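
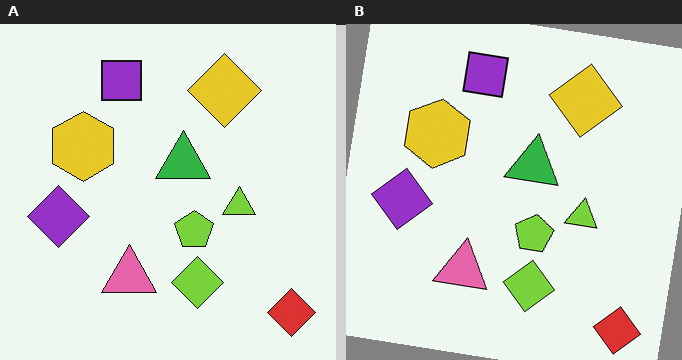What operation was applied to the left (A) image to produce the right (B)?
The right (B) image is the left (A) rotated clockwise by a few degrees.

Every shape is tilted by the same angle and the image corners show triangular fill wedges — a whole-image rotation by a non-right angle.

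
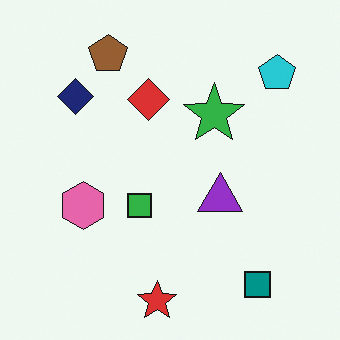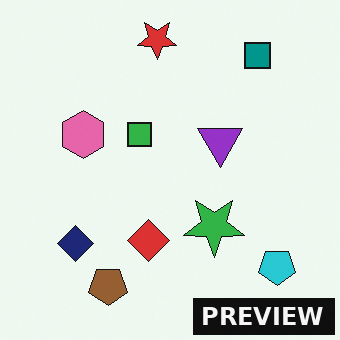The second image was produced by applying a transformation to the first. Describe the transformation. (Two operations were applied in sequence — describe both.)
It was flipped vertically (top ↔ bottom), then watermarked with the text "PREVIEW" in the lower-right corner.

The red star is in the bottom of the first image and the top of the second — shapes on opposite sides of the horizontal midline have swapped in a mirror flip. A dark label reading "PREVIEW" appears in the lower-right corner.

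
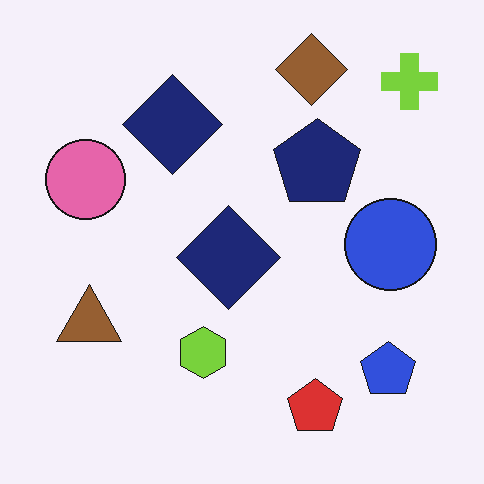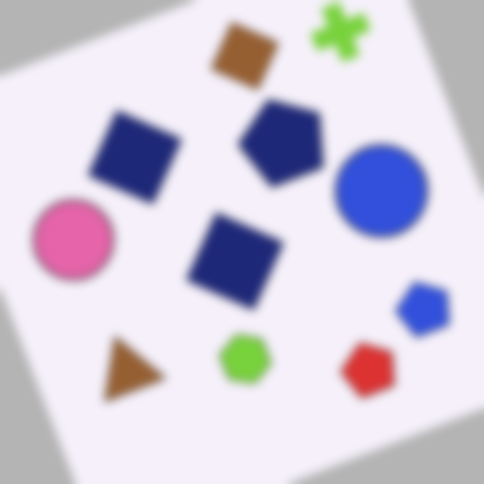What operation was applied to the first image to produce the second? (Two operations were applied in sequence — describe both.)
The transformation is: rotated counter-clockwise by a clearly visible amount, then noticeably gaussian-blurred.

Every shape is tilted by the same angle and the image corners show triangular fill wedges — a whole-image rotation by a non-right angle. Shape edges and outlines are uniformly softened across the whole image.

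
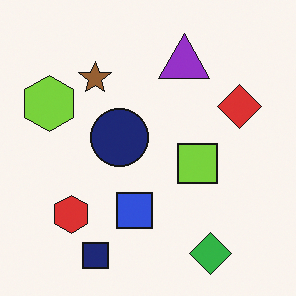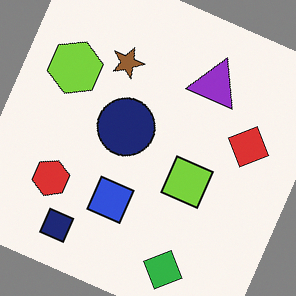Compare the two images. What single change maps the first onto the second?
The transformation is: rotated clockwise by a clearly visible amount.

Every shape is tilted by the same angle and the image corners show triangular fill wedges — a whole-image rotation by a non-right angle.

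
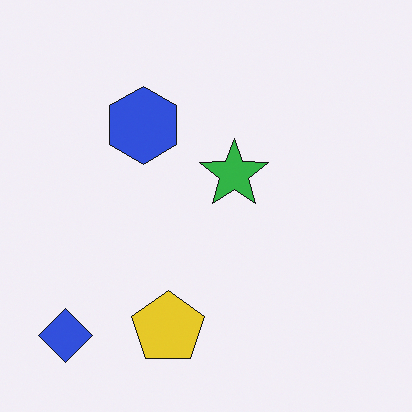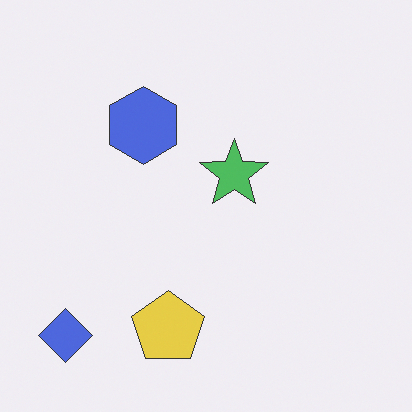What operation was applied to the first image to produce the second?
Given slightly reduced contrast.

Tones are pushed toward mid-grey across the whole image — a global contrast change.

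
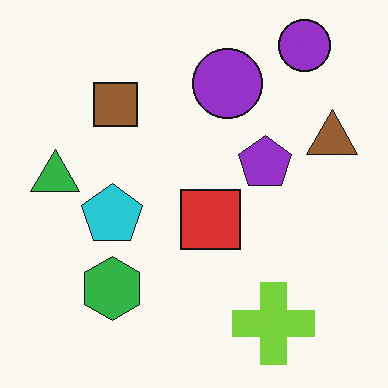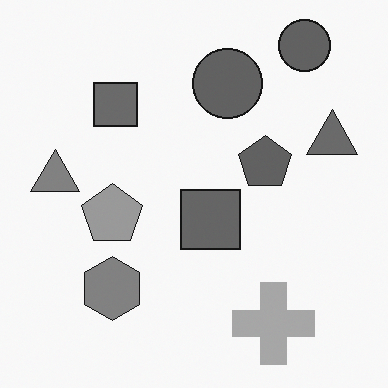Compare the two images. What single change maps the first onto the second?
This is the original image converted to grayscale.

All color is removed — every shape is now a shade of grey.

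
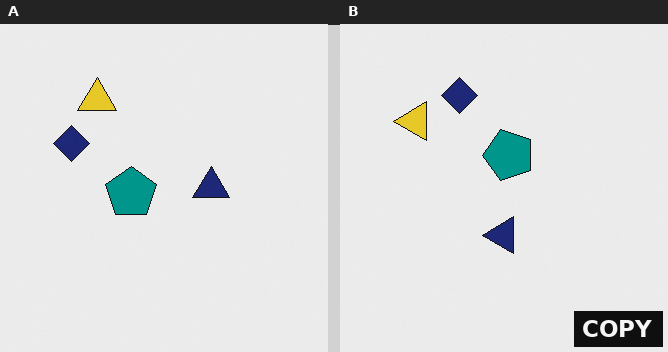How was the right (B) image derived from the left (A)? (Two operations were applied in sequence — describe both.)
The right (B) image is the left (A) transposed (reflected across the top-left ↔ bottom-right diagonal), then watermarked with the text "COPY" in the lower-right corner.

Shapes have swapped their row and column positions — what was in the top-right is now in the bottom-left — a diagonal reflection. A dark label reading "COPY" appears in the lower-right corner.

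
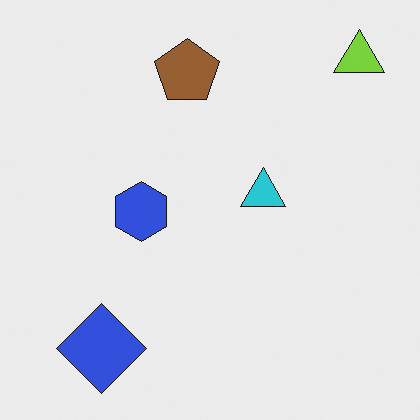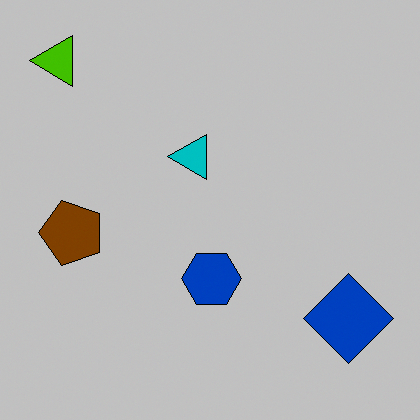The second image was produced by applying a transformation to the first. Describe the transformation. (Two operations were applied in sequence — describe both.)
The transformation is: aggressively posterized, then rotated 90° counter-clockwise.

Each flat color has snapped to a coarser quantized level — most visibly, the near-white background has dropped to a flat grey. The lime triangle sits in the top-right of the first image and the top-left of the second — consistent with a whole-image 90° counter-clockwise rotation.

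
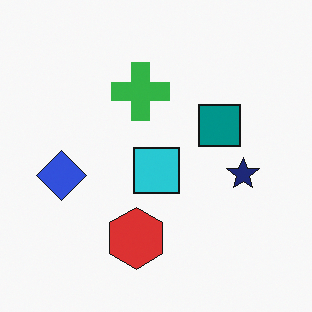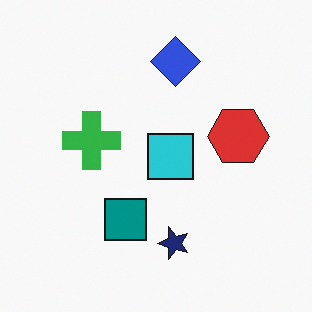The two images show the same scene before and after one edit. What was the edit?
The transformation is: transposed (reflected across the top-left ↔ bottom-right diagonal).

Shapes have swapped their row and column positions — what was in the top-right is now in the bottom-left — a diagonal reflection.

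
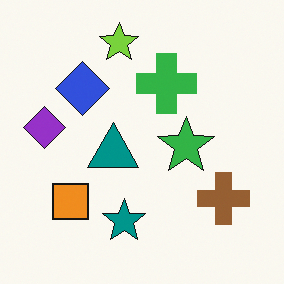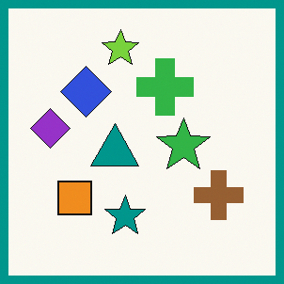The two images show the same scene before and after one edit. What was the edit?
The transformation is: framed with a teal border.

A solid teal frame runs around the edge of the second image, with the content slightly shrunk inside it.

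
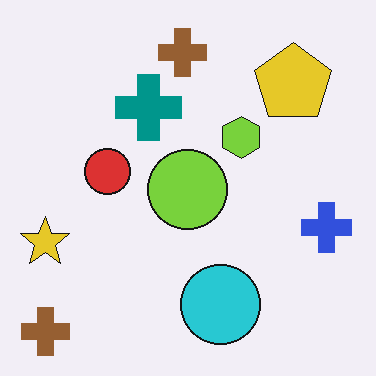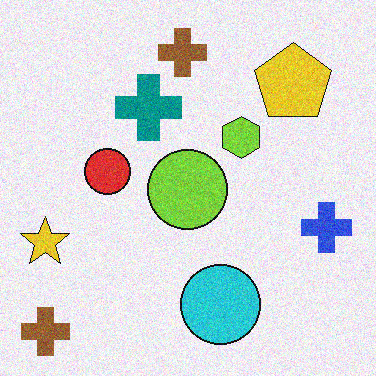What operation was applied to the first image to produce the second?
This is the original image degraded with visible gaussian noise.

Random speckle covers the whole image, including the flat background.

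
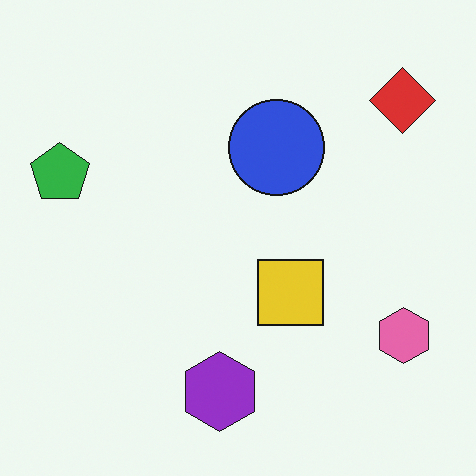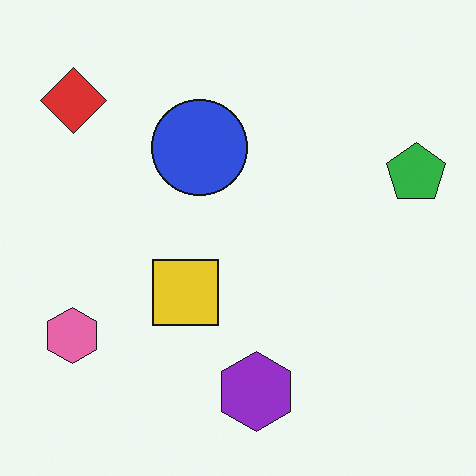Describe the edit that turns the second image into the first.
Flipped horizontally (left ↔ right).

The green pentagon is in the right of the second image and the left of the first — shapes on opposite sides of the vertical midline have swapped in a mirror flip.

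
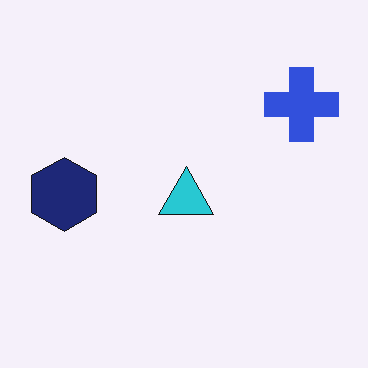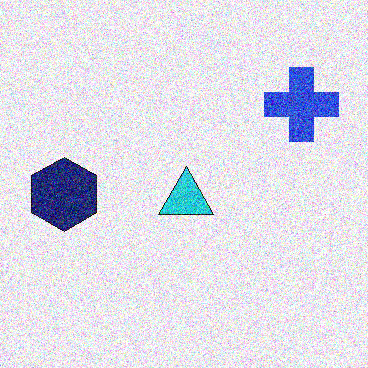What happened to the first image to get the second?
Degraded with a thick layer of grain.

Random speckle covers the whole image, including the flat background.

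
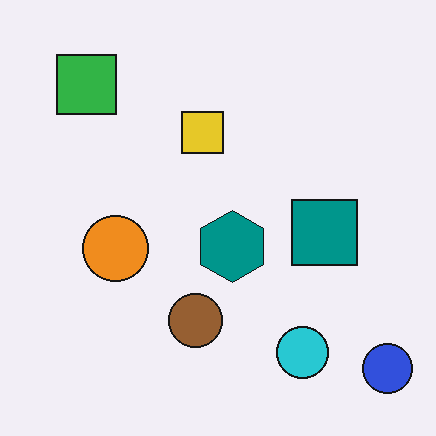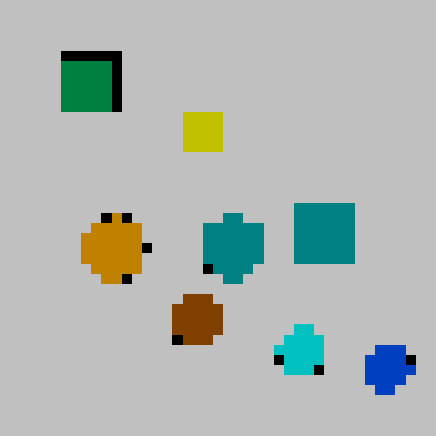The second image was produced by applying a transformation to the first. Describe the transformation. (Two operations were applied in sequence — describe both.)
Aggressively posterized, then coarsely pixelated.

Each flat color has snapped to a coarser quantized level — most visibly, the near-white background has dropped to a flat grey. Shapes are reduced to large square blocks; fine edges and outlines are lost — a downscale-then-upscale (mosaic) effect.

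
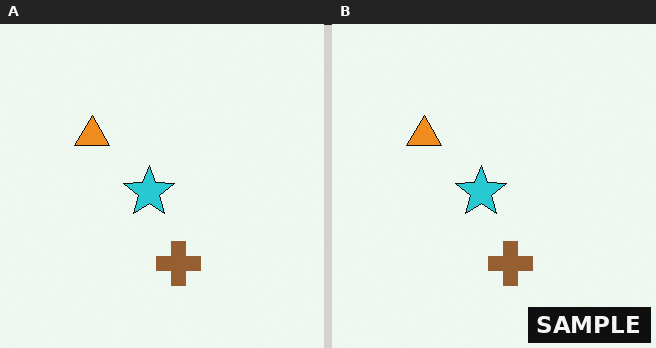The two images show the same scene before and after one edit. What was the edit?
This is the original image watermarked with the text "SAMPLE" in the lower-right corner.

A dark label reading "SAMPLE" appears in the lower-right corner.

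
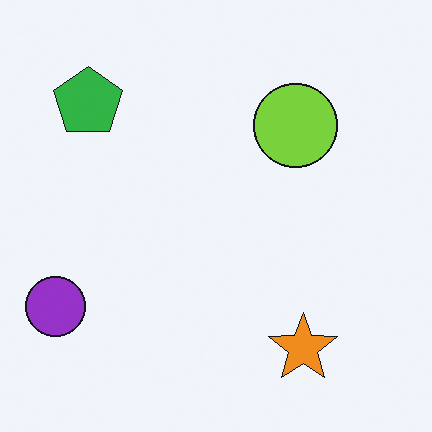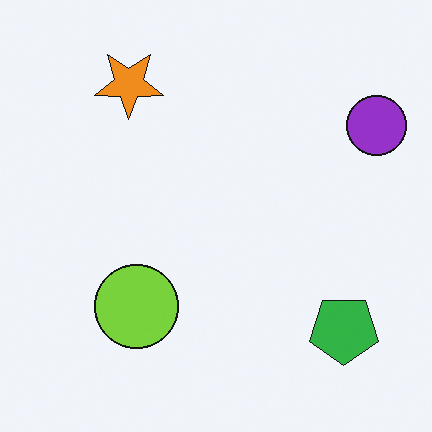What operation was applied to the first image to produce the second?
The second image is the first rotated 180°.

The purple circle sits in the bottom-left of the first image and the top-right of the second — consistent with a whole-image 180° rotation.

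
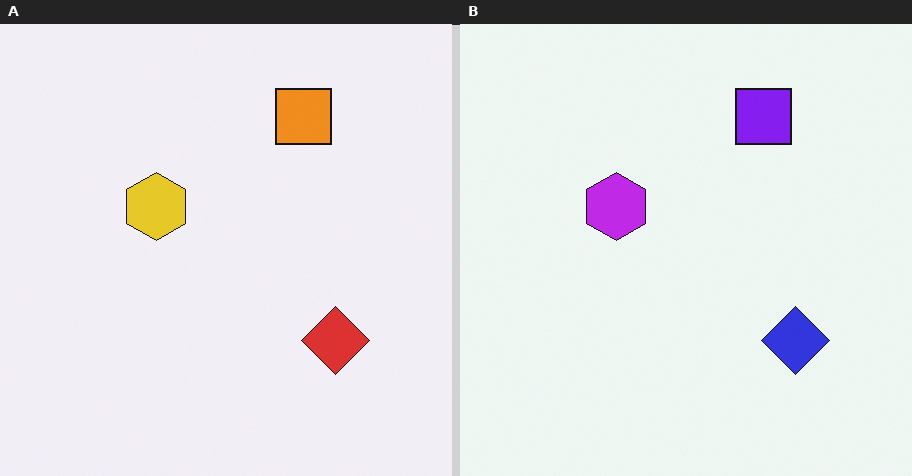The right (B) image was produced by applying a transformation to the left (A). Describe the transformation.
Hue-shifted by a large amount.

Every shape's color has rotated by the same amount around the hue wheel — a uniform hue shift.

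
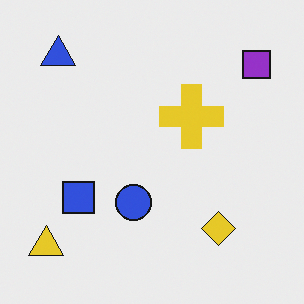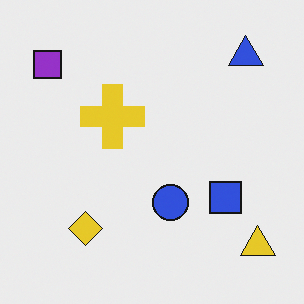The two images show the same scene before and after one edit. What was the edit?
The image was flipped horizontally (left ↔ right).

The yellow triangle is in the bottom-left of the first image and the bottom-right of the second — shapes on opposite sides of the vertical midline have swapped in a mirror flip.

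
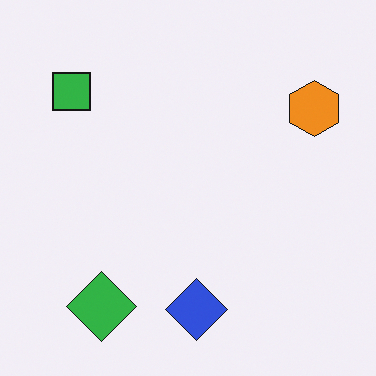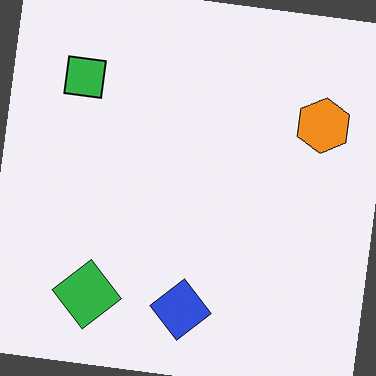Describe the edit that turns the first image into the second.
It was rotated clockwise by a small amount.

Every shape is tilted by the same angle and the image corners show triangular fill wedges — a whole-image rotation by a non-right angle.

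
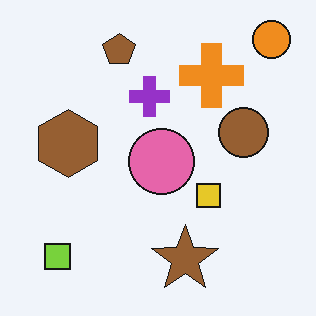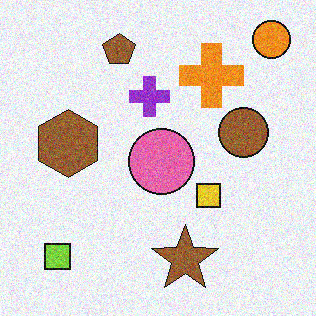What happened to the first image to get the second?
The image was degraded with visible gaussian noise.

Random speckle covers the whole image, including the flat background.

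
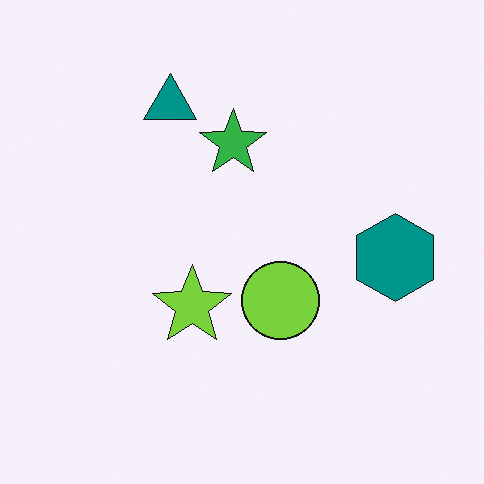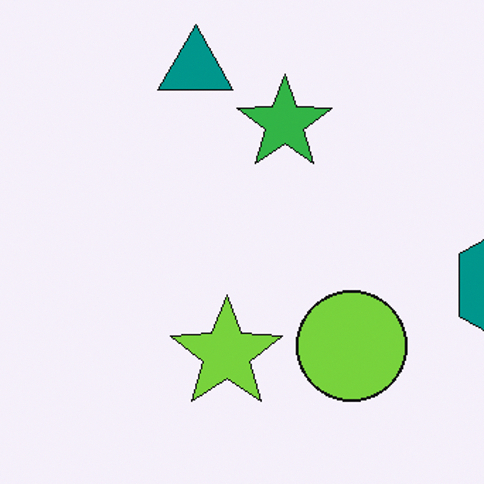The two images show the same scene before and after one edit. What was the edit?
Cropped slightly and scaled back up.

The visible shapes are larger and the field of view is narrower; shapes near the original edges may be partly or wholly outside the frame — a crop-and-rescale.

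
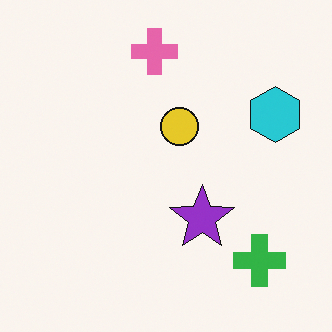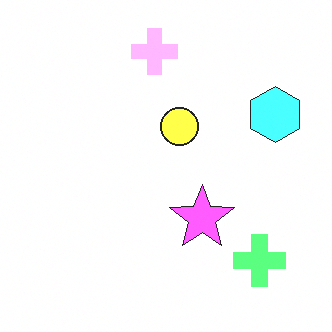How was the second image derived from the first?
The transformation is: substantially brightened.

Every pixel — background and shapes alike — is uniformly brightened.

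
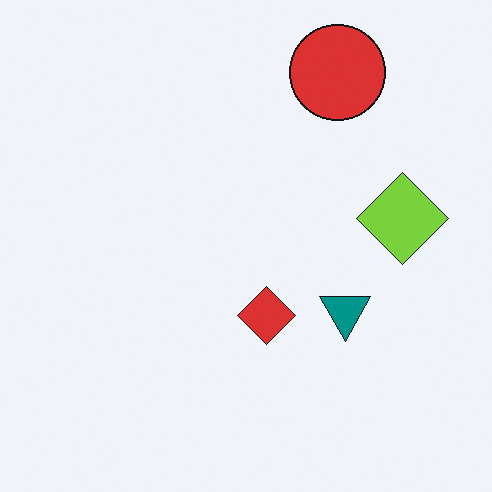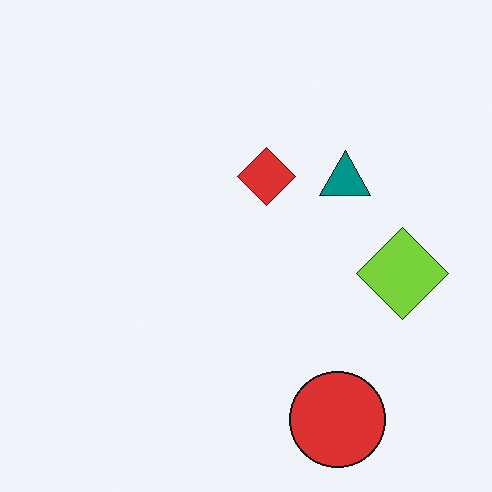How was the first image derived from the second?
Flipped vertically (top ↔ bottom).

The red circle is in the bottom-right of the second image and the top-right of the first — shapes on opposite sides of the horizontal midline have swapped in a mirror flip.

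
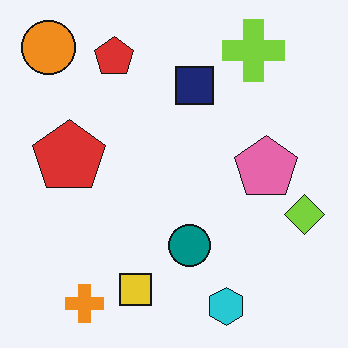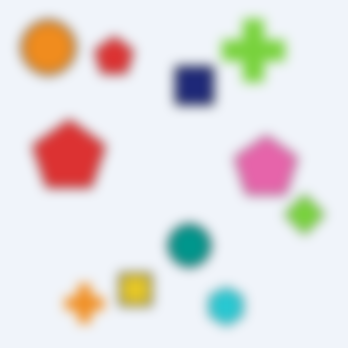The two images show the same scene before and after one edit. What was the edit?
It was strongly gaussian-blurred.

Shape edges and outlines are uniformly softened across the whole image.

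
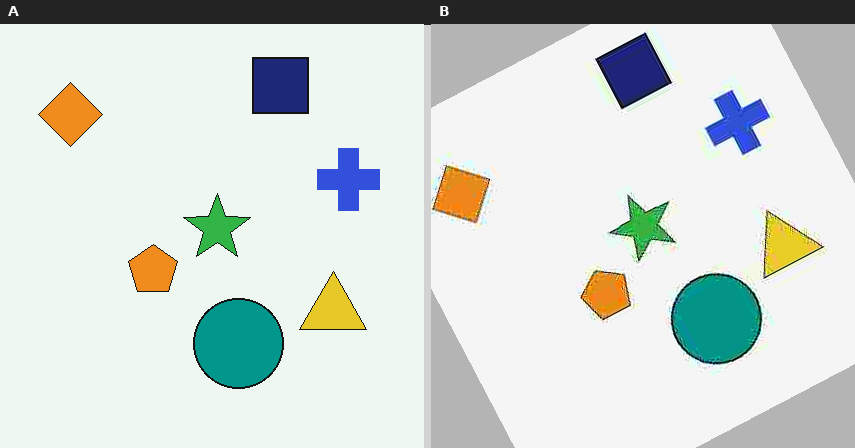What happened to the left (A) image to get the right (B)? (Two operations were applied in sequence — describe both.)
Degraded with heavy JPEG compression, then rotated counter-clockwise by a clearly visible amount.

Blocky 8×8 compression artifacts appear around shape edges and the flat background shows ringing — characteristic JPEG degradation. Every shape is tilted by the same angle and the image corners show triangular fill wedges — a whole-image rotation by a non-right angle.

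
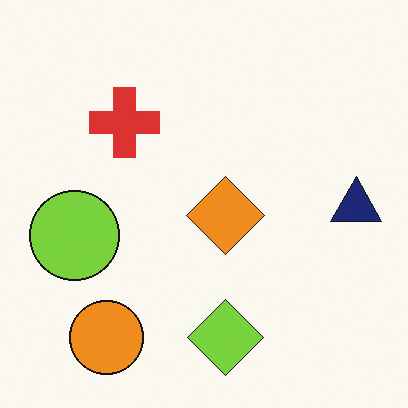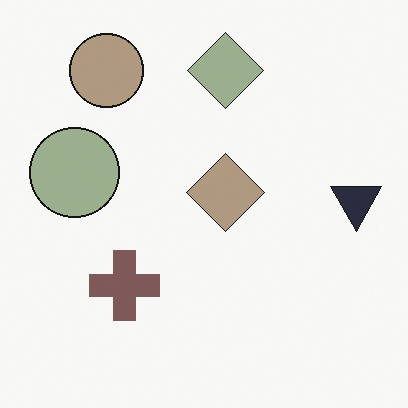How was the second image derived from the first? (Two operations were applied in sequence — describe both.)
Flipped vertically (top ↔ bottom), then heavily desaturated.

The orange circle is in the bottom-left of the first image and the top-left of the second — shapes on opposite sides of the horizontal midline have swapped in a mirror flip. All colors are more muted and greyish — a global saturation change.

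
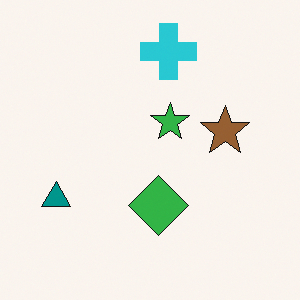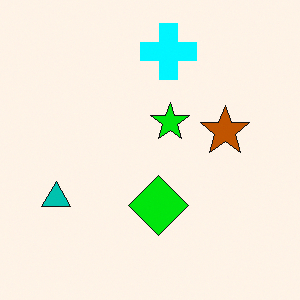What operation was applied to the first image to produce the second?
The transformation is: heavily oversaturated.

All colors are more vivid — a global saturation change.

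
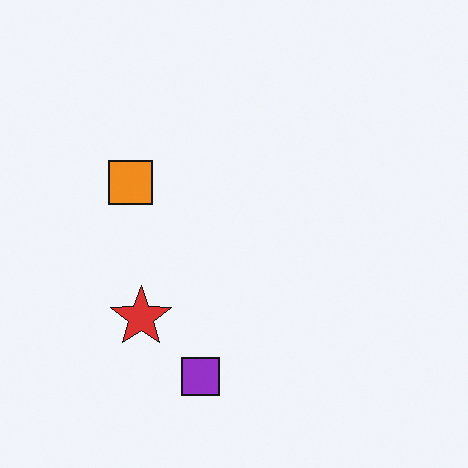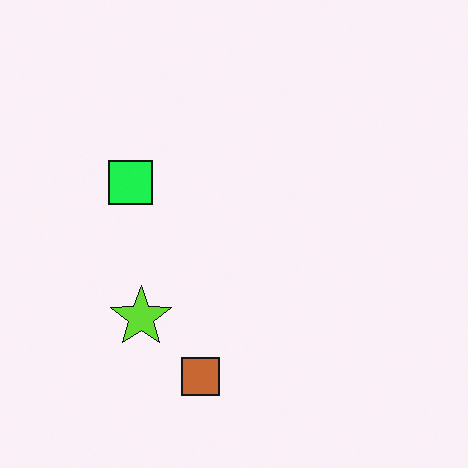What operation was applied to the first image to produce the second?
The second image is the first hue-shifted by a moderate amount.

Every shape's color has rotated by the same amount around the hue wheel — a uniform hue shift.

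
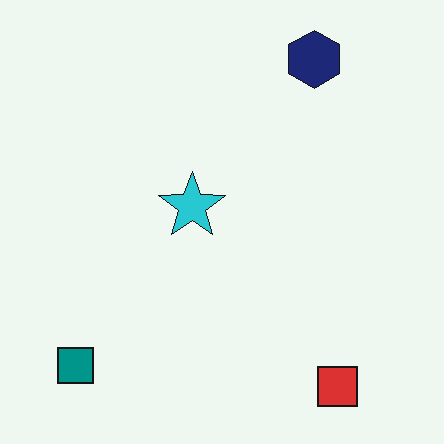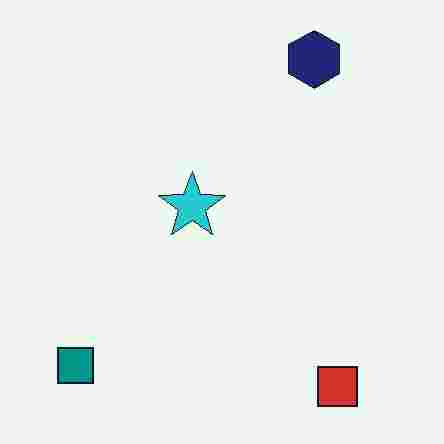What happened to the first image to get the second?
It was heavily JPEG-compressed with obvious blocking artifacts.

Blocky 8×8 compression artifacts appear around shape edges and the flat background shows ringing — characteristic JPEG degradation.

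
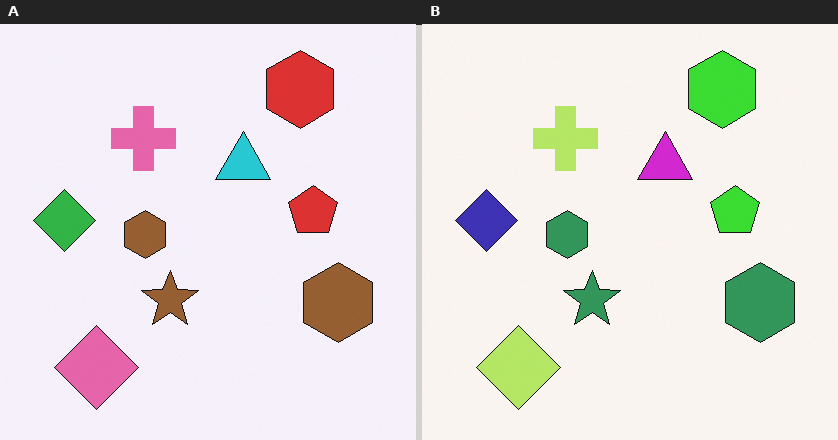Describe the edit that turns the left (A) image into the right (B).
The transformation is: hue-shifted through roughly a third of the color wheel.

Every shape's color has rotated by the same amount around the hue wheel — a uniform hue shift.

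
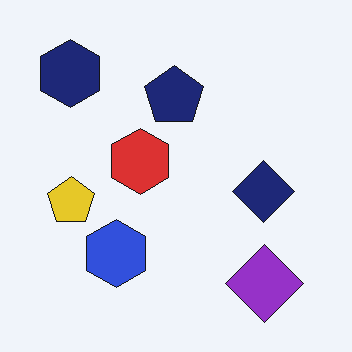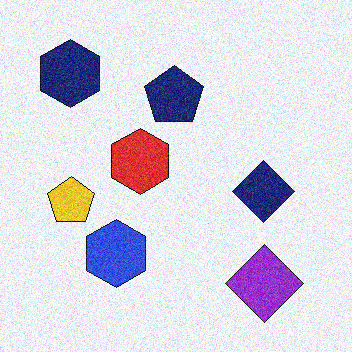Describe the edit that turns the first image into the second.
The image was degraded with moderate additive noise.

Random speckle covers the whole image, including the flat background.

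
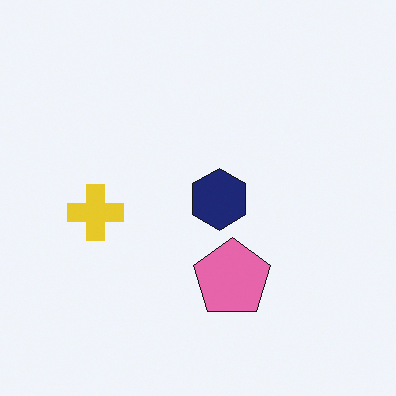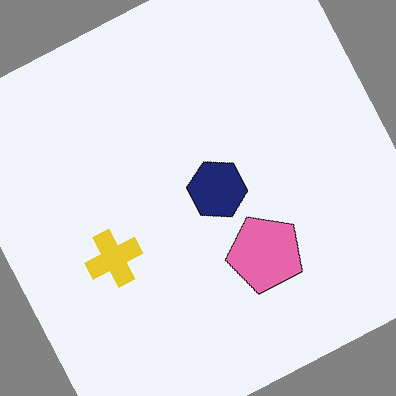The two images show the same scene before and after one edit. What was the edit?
The transformation is: rotated counter-clockwise by a clearly visible amount.

Every shape is tilted by the same angle and the image corners show triangular fill wedges — a whole-image rotation by a non-right angle.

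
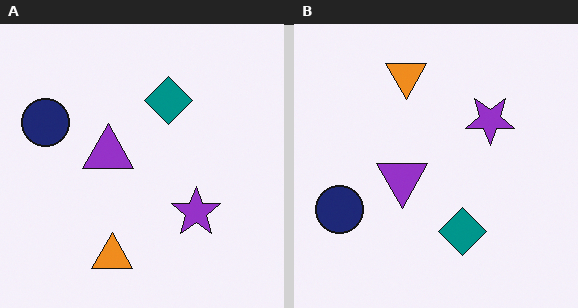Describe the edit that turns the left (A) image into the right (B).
Flipped vertically (top ↔ bottom).

The orange triangle is in the bottom of the left (A) image and the top of the right (B) — shapes on opposite sides of the horizontal midline have swapped in a mirror flip.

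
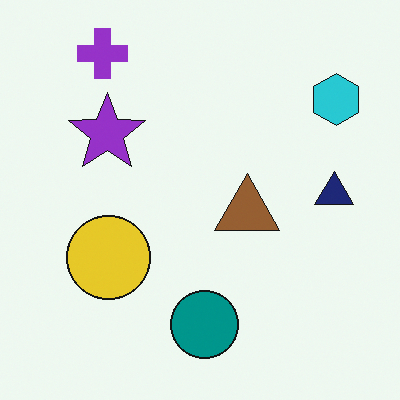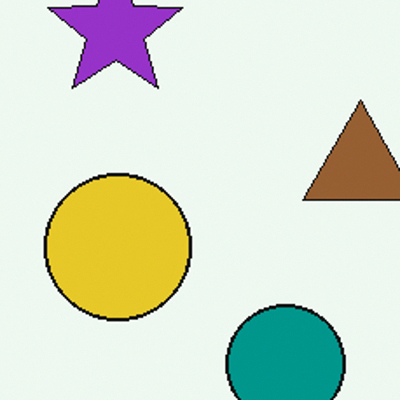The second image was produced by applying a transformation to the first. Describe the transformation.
This is the original image cropped to a noticeably smaller region and rescaled.

The visible shapes are larger and the field of view is narrower; shapes near the original edges may be partly or wholly outside the frame — a crop-and-rescale.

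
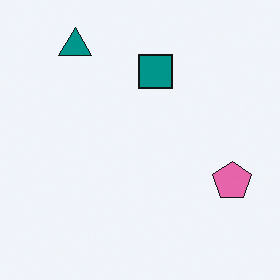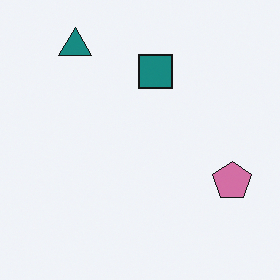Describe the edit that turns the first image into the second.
This is the original image slightly desaturated.

All colors are more muted and greyish — a global saturation change.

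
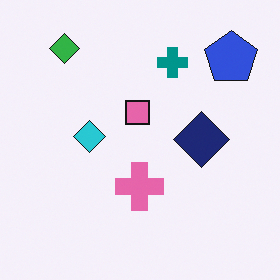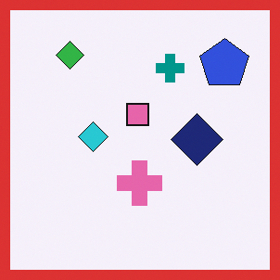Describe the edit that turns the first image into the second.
Framed with a red border.

A solid red frame runs around the edge of the second image, with the content slightly shrunk inside it.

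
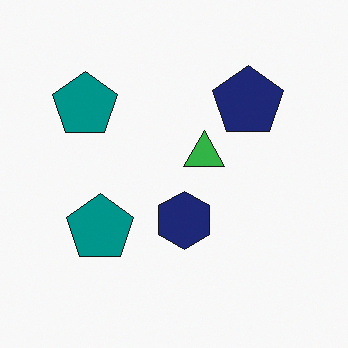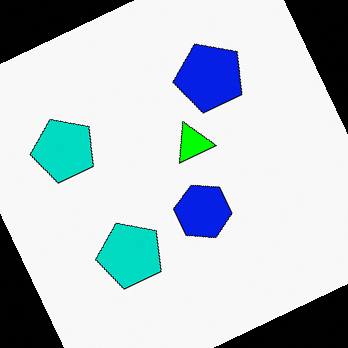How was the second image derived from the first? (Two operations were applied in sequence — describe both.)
This is the original image made much more vivid (saturation change), then rotated counter-clockwise by a moderate amount.

All colors are more vivid — a global saturation change. Every shape is tilted by the same angle and the image corners show triangular fill wedges — a whole-image rotation by a non-right angle.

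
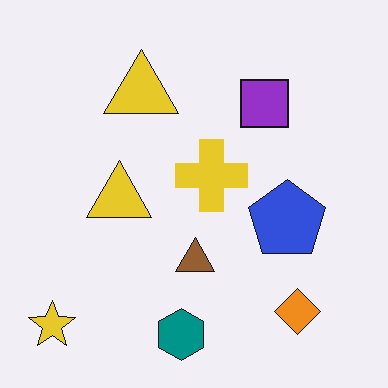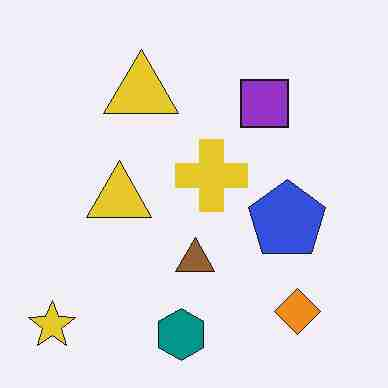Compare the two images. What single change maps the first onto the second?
Heavily JPEG-compressed with obvious blocking artifacts.

Blocky 8×8 compression artifacts appear around shape edges and the flat background shows ringing — characteristic JPEG degradation.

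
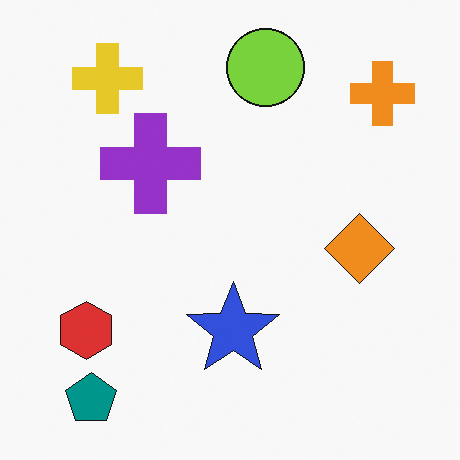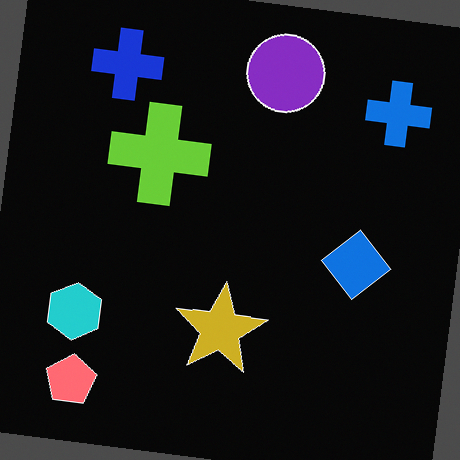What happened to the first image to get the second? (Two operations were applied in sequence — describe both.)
Rotated clockwise by a slight angle, then color-inverted (negative).

Every shape is tilted by the same angle and the image corners show triangular fill wedges — a whole-image rotation by a non-right angle. The light background has become dark and every shape's color is its complement — a photographic negative.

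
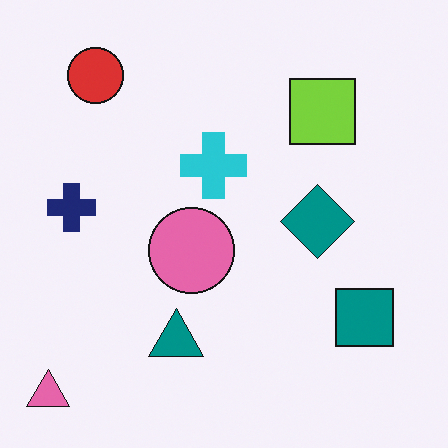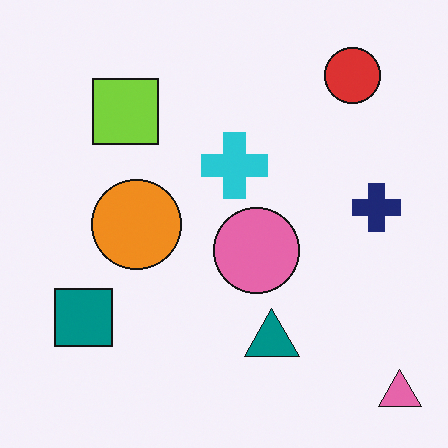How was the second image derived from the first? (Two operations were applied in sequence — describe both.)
The second image is the first flipped horizontally (left ↔ right), then overlaid with an additional orange circle.

The pink triangle is in the bottom-left of the first image and the bottom-right of the second — shapes on opposite sides of the vertical midline have swapped in a mirror flip. An orange circle appears in the second image that is absent from the first.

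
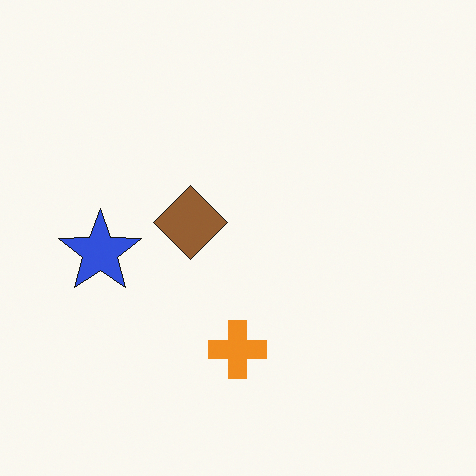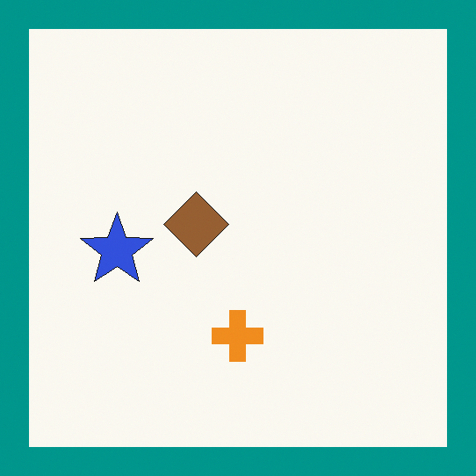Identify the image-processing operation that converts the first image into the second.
The transformation is: framed with a teal border.

A solid teal frame runs around the edge of the second image, with the content slightly shrunk inside it.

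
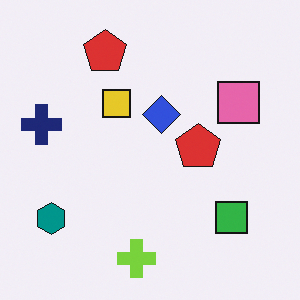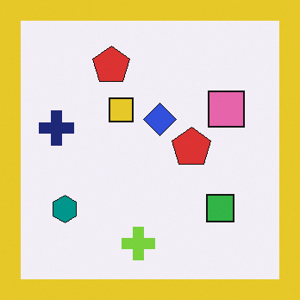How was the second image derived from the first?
Framed with a yellow border.

A solid yellow frame runs around the edge of the second image, with the content slightly shrunk inside it.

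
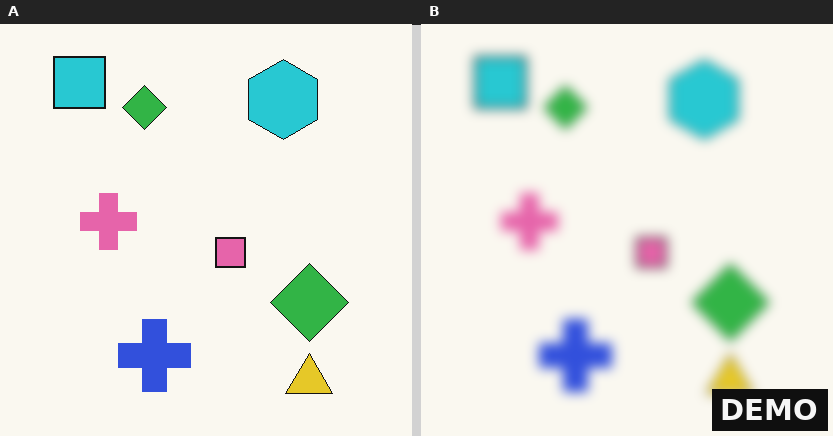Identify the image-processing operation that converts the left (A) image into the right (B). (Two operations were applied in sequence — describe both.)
This is the original image strongly gaussian-blurred, then watermarked with the text "DEMO" in the lower-right corner.

Shape edges and outlines are uniformly softened across the whole image. A dark label reading "DEMO" appears in the lower-right corner.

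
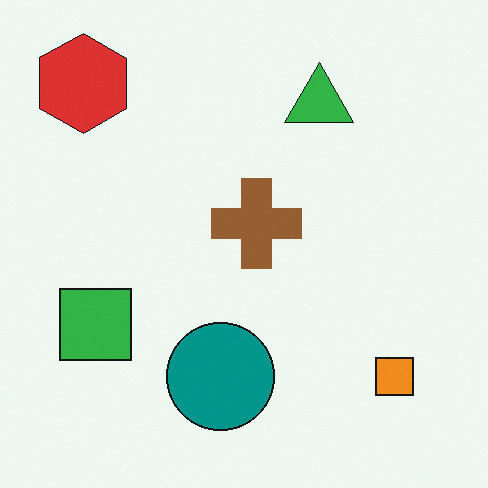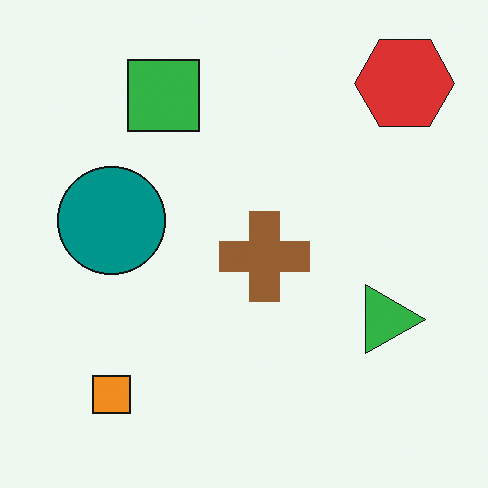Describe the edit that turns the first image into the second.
Rotated 90° clockwise.

The red hexagon sits in the top-left of the first image and the top-right of the second — consistent with a whole-image 90° clockwise rotation.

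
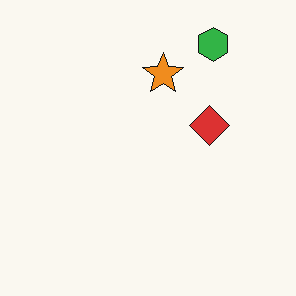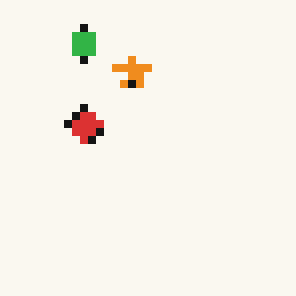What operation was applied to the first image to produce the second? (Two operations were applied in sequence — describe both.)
Moderately pixelated, then flipped horizontally (left ↔ right).

Shapes are reduced to large square blocks; fine edges and outlines are lost — a downscale-then-upscale (mosaic) effect. The green hexagon is in the top-right of the first image and the top-left of the second — shapes on opposite sides of the vertical midline have swapped in a mirror flip.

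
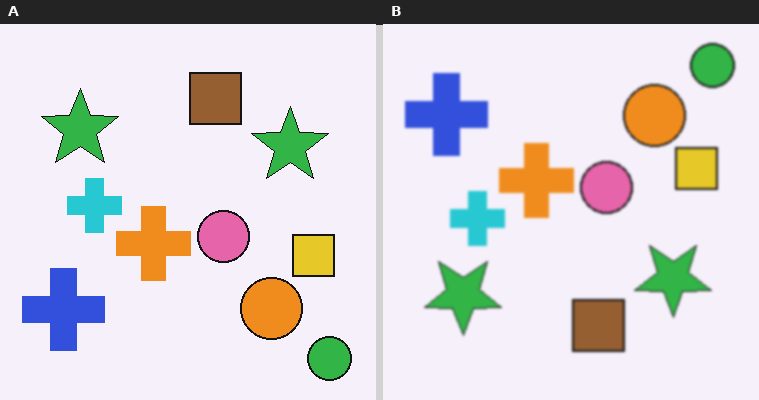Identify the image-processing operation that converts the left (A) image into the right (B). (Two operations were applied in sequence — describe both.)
This is the original image slightly softened, then flipped vertically (top ↔ bottom).

Shape edges and outlines are uniformly softened across the whole image. The green circle is in the bottom-right of the left (A) image and the top-right of the right (B) — shapes on opposite sides of the horizontal midline have swapped in a mirror flip.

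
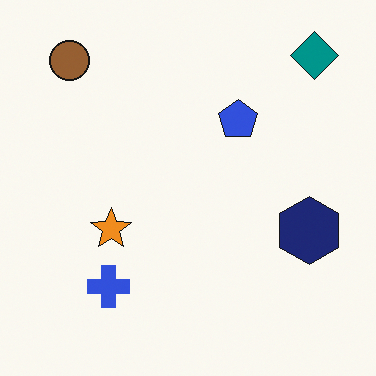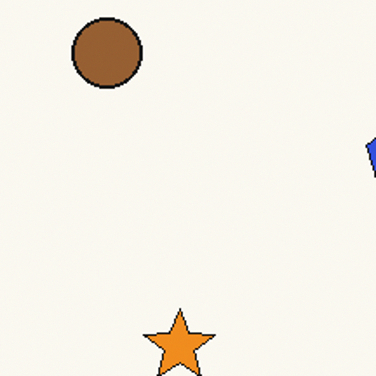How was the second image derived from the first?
The second image is the first cropped to a noticeably smaller region and rescaled.

The visible shapes are larger and the field of view is narrower; shapes near the original edges may be partly or wholly outside the frame — a crop-and-rescale.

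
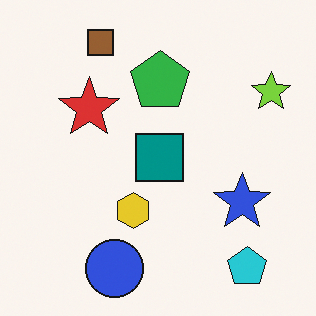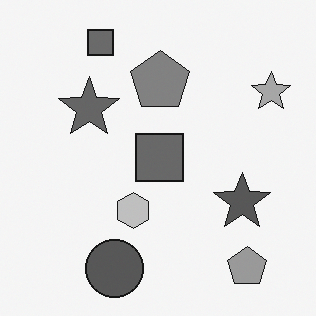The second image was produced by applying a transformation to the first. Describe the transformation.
The transformation is: converted to grayscale.

All color is removed — every shape is now a shade of grey.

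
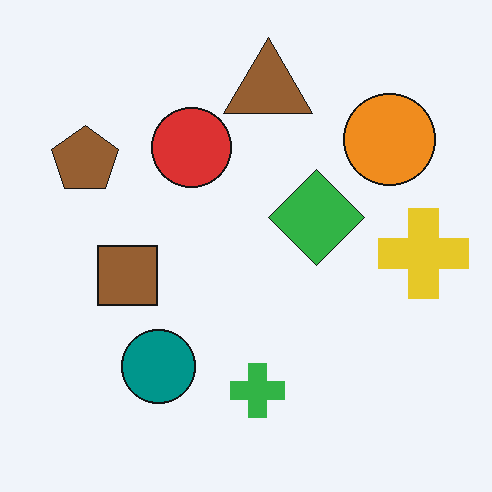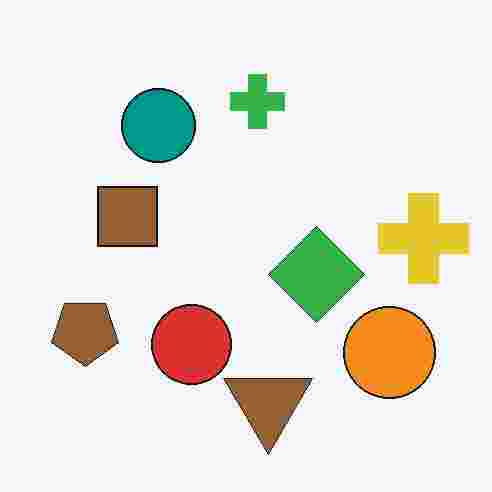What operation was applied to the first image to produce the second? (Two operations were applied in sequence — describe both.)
The image was flipped vertically (top ↔ bottom), then degraded with heavy JPEG compression.

The brown triangle is in the top of the first image and the bottom of the second — shapes on opposite sides of the horizontal midline have swapped in a mirror flip. Blocky 8×8 compression artifacts appear around shape edges and the flat background shows ringing — characteristic JPEG degradation.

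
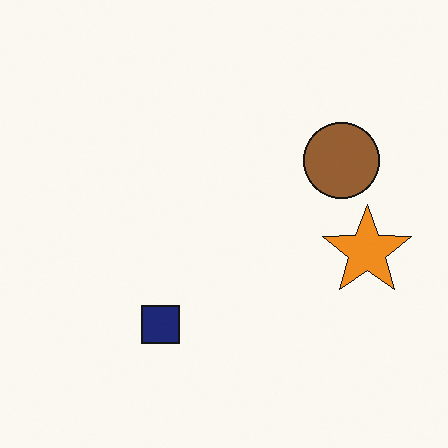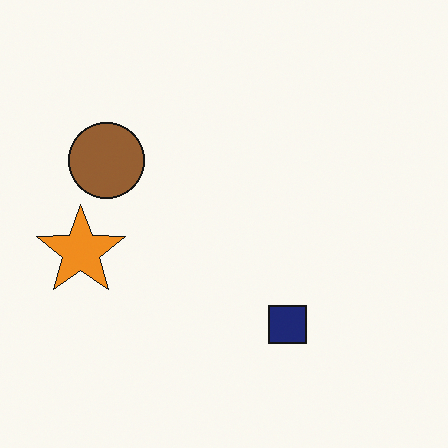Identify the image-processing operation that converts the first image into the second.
The transformation is: flipped horizontally (left ↔ right).

The orange star is in the right of the first image and the left of the second — shapes on opposite sides of the vertical midline have swapped in a mirror flip.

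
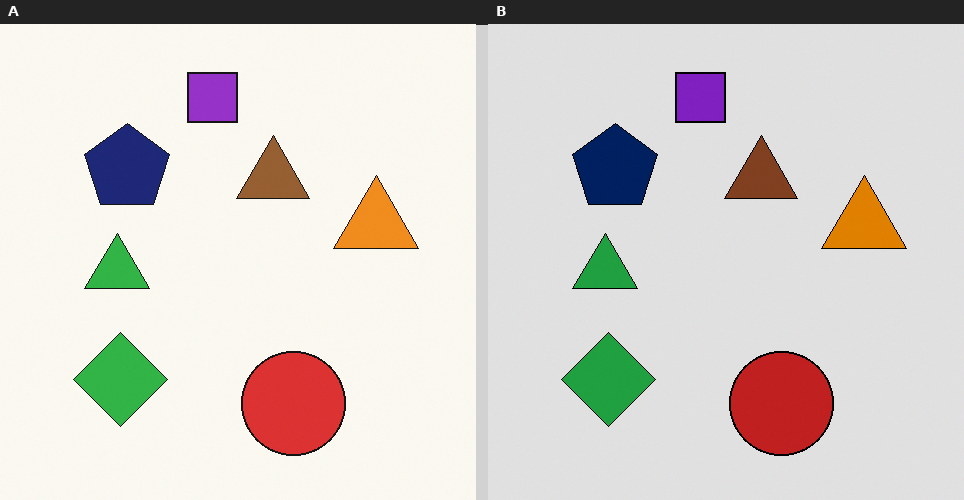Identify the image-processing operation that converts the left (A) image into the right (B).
This is the original image moderately posterized.

Each flat color has snapped to a coarser quantized level — most visibly, the near-white background has dropped to a flat grey.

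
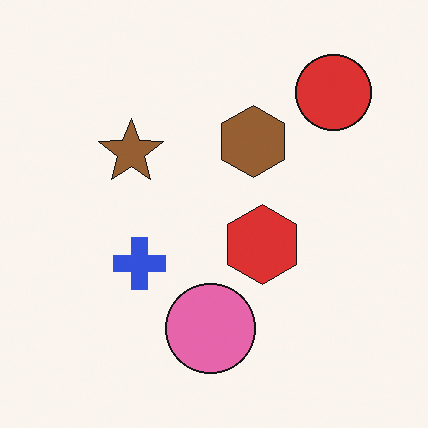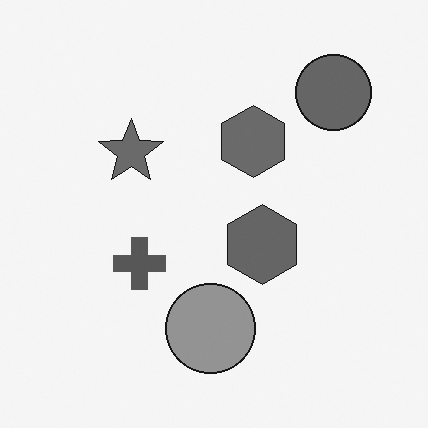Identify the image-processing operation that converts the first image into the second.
The transformation is: converted to grayscale.

All color is removed — every shape is now a shade of grey.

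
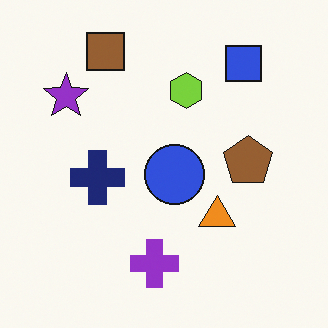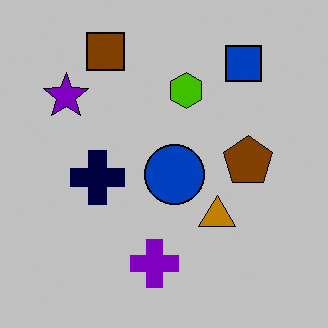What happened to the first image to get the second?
Aggressively posterized.

Each flat color has snapped to a coarser quantized level — most visibly, the near-white background has dropped to a flat grey.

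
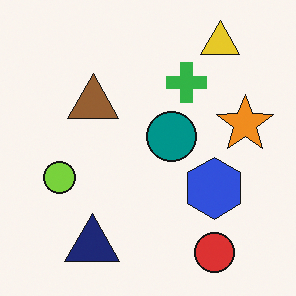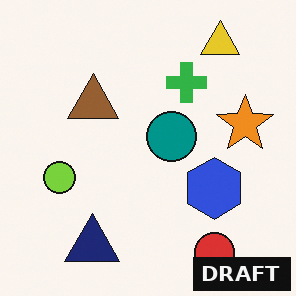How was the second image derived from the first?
The transformation is: watermarked with the text "DRAFT" in the lower-right corner.

A dark label reading "DRAFT" appears in the lower-right corner.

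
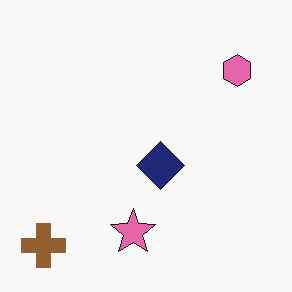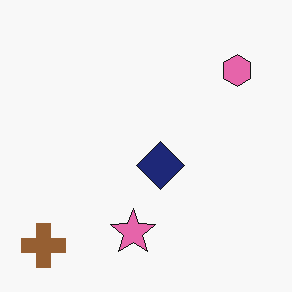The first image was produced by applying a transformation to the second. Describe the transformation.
JPEG-compressed with visible artifacts.

Blocky 8×8 compression artifacts appear around shape edges and the flat background shows ringing — characteristic JPEG degradation.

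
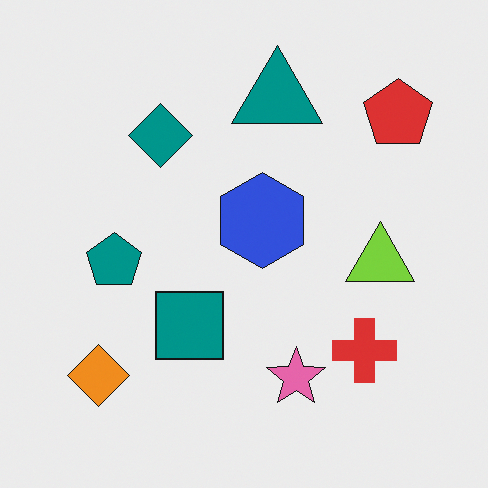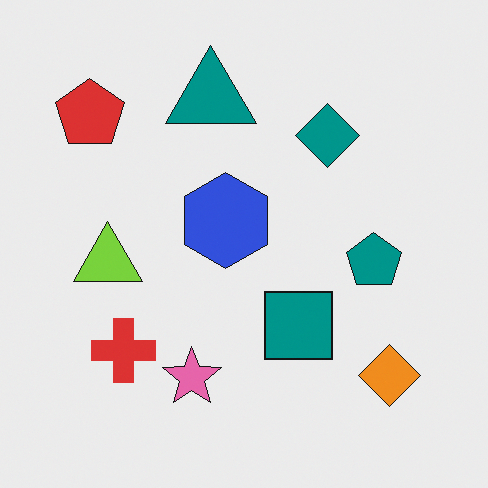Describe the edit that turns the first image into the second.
It was flipped horizontally (left ↔ right).

The red pentagon is in the top-right of the first image and the top-left of the second — shapes on opposite sides of the vertical midline have swapped in a mirror flip.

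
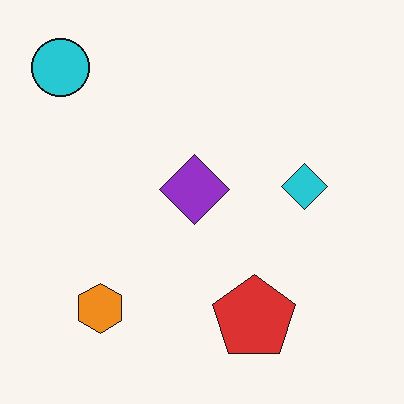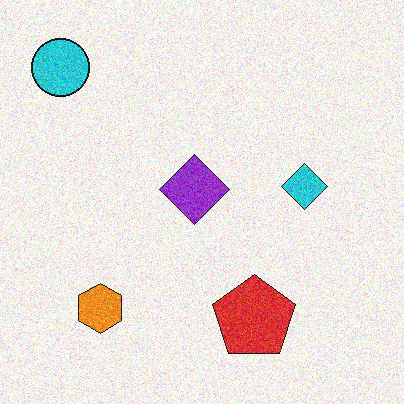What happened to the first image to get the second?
The transformation is: degraded with visible gaussian noise.

Random speckle covers the whole image, including the flat background.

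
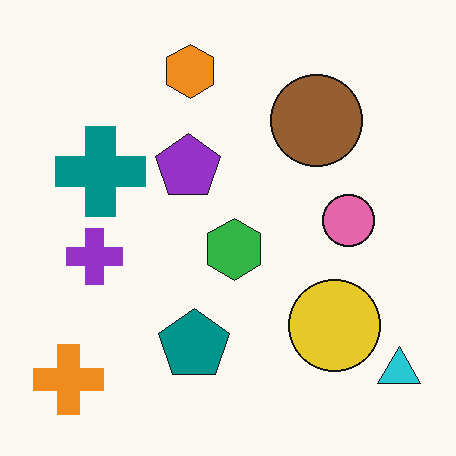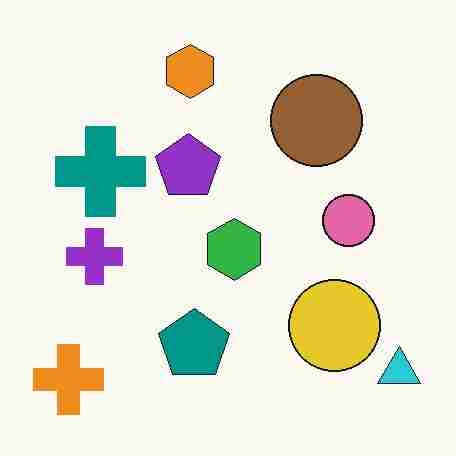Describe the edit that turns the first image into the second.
This is the original image heavily JPEG-compressed with obvious blocking artifacts.

Blocky 8×8 compression artifacts appear around shape edges and the flat background shows ringing — characteristic JPEG degradation.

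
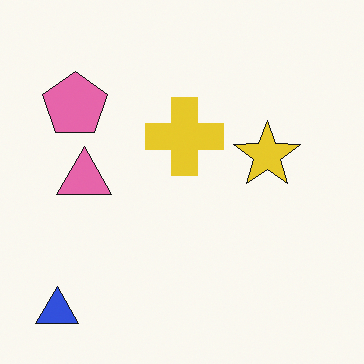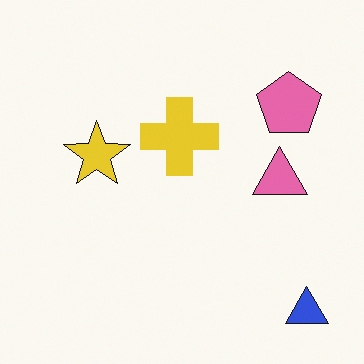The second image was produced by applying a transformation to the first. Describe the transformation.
It was flipped horizontally (left ↔ right).

The blue triangle is in the bottom-left of the first image and the bottom-right of the second — shapes on opposite sides of the vertical midline have swapped in a mirror flip.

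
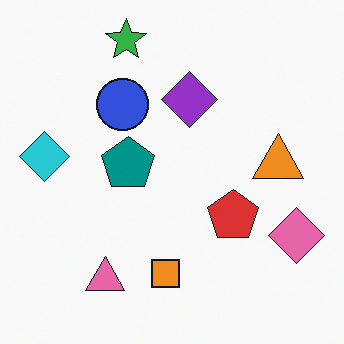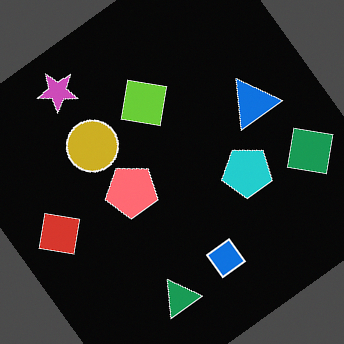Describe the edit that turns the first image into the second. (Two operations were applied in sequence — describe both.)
It was rotated counter-clockwise by a large amount — several tens of degrees, then color-inverted (negative).

Every shape is tilted by the same angle and the image corners show triangular fill wedges — a whole-image rotation by a non-right angle. The light background has become dark and every shape's color is its complement — a photographic negative.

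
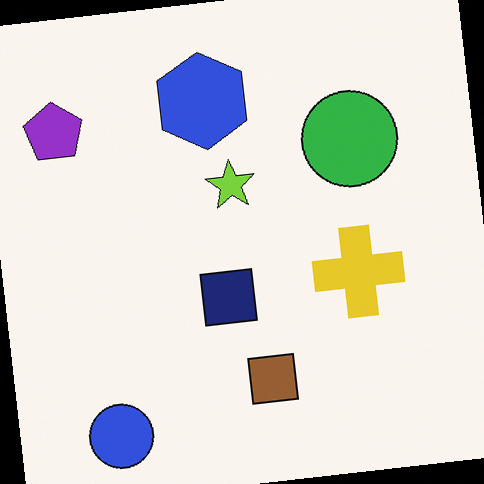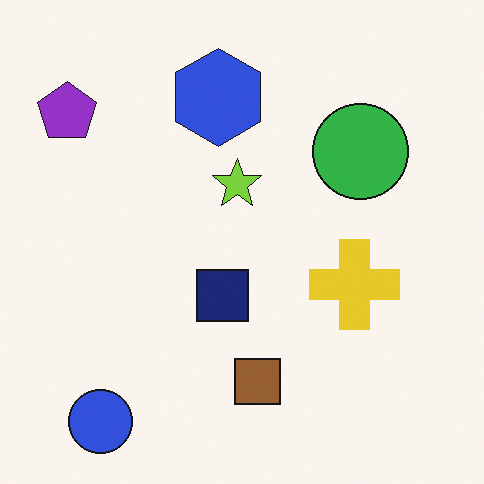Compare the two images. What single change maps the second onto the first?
This is the original image rotated counter-clockwise by a slight angle.

Every shape is tilted by the same angle and the image corners show triangular fill wedges — a whole-image rotation by a non-right angle.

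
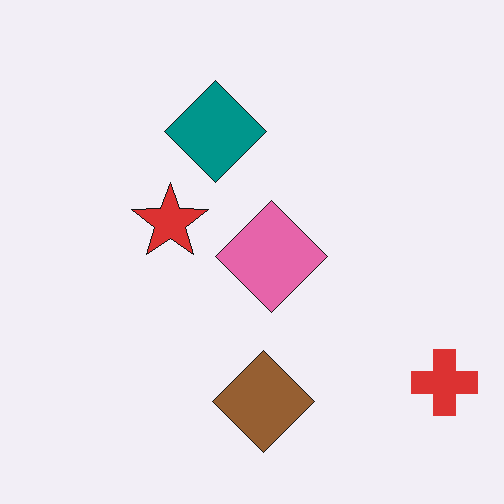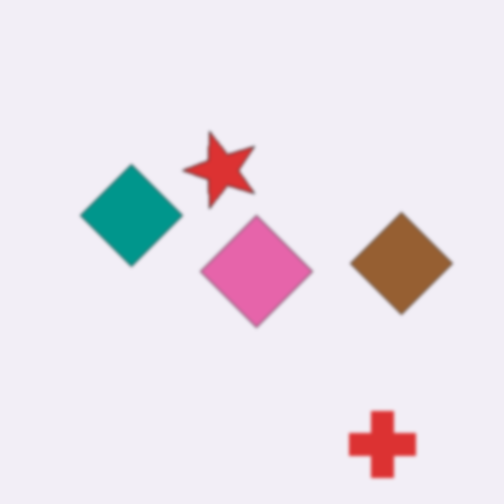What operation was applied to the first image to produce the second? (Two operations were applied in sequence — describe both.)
The second image is the first lightly blurred, then transposed (reflected across the top-left ↔ bottom-right diagonal).

Shape edges and outlines are uniformly softened across the whole image. Shapes have swapped their row and column positions — what was in the top-right is now in the bottom-left — a diagonal reflection.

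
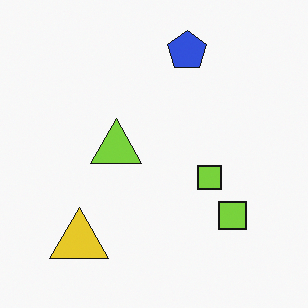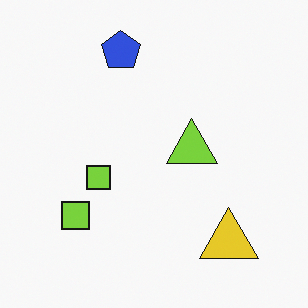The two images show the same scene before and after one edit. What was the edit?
The second image is the first flipped horizontally (left ↔ right).

The yellow triangle is in the bottom-left of the first image and the bottom-right of the second — shapes on opposite sides of the vertical midline have swapped in a mirror flip.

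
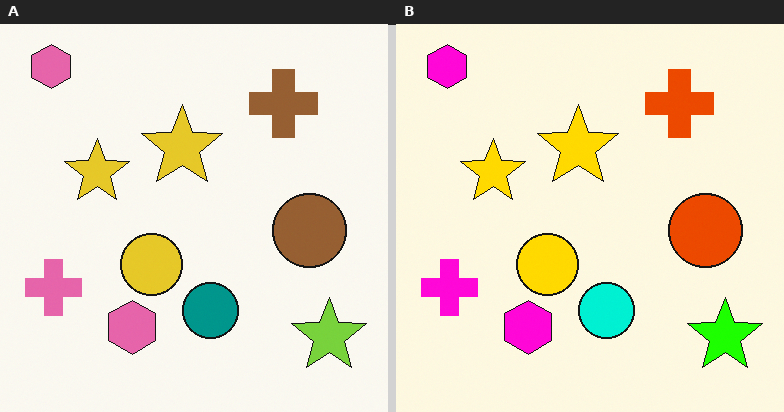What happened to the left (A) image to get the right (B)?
It was made much more vivid (saturation change).

All colors are more vivid — a global saturation change.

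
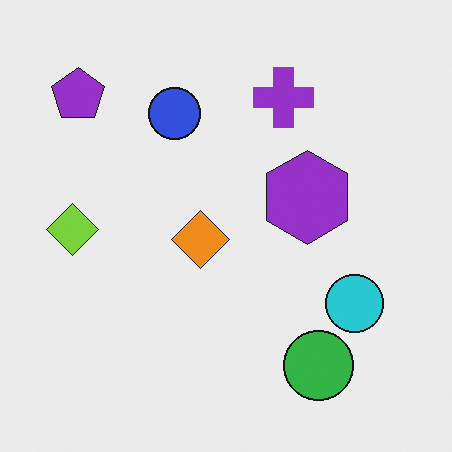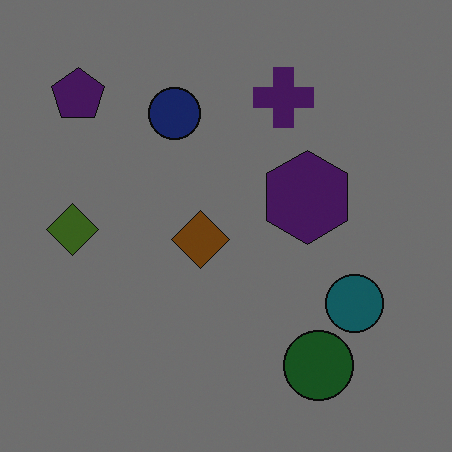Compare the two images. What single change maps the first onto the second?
Noticeably darkened.

Every pixel — background and shapes alike — is uniformly darkened.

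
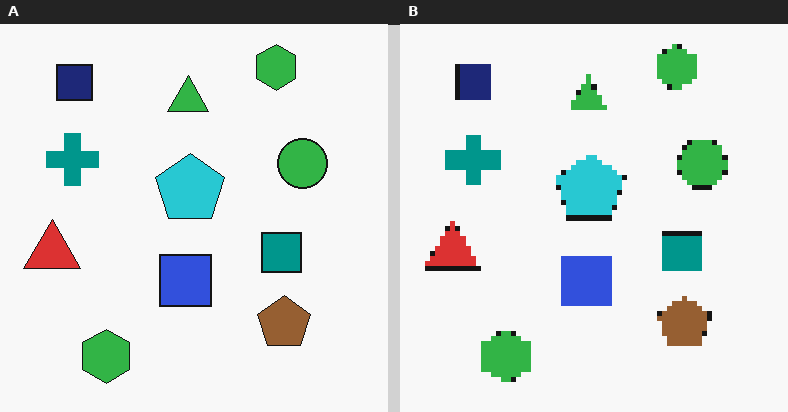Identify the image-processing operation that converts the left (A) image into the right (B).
This is the original image mildly pixelated.

Shapes are reduced to large square blocks; fine edges and outlines are lost — a downscale-then-upscale (mosaic) effect.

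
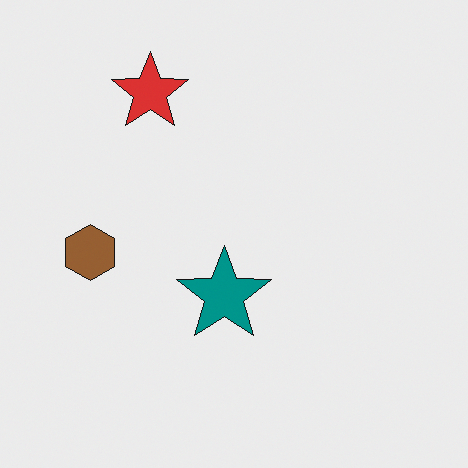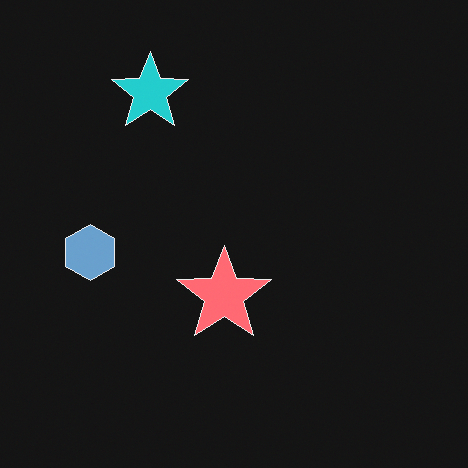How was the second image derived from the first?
The transformation is: color-inverted (negative).

The light background has become dark and every shape's color is its complement — a photographic negative.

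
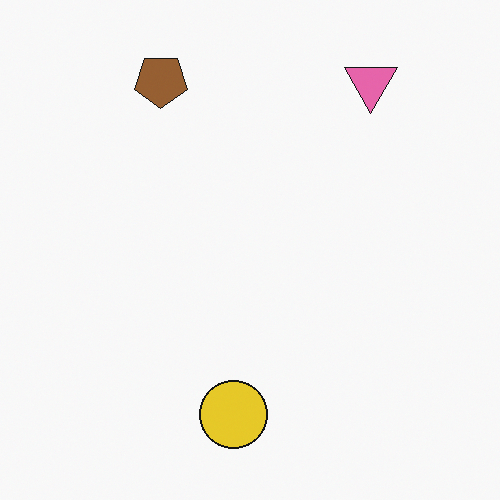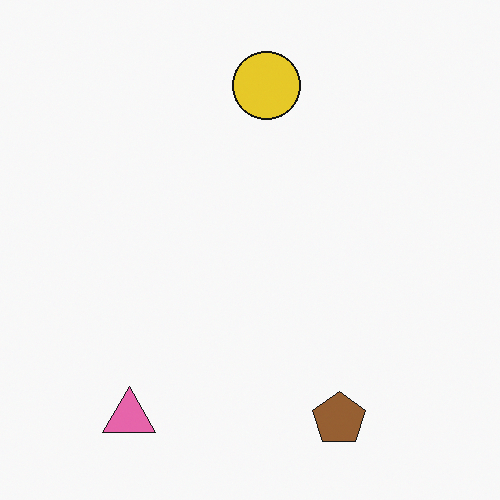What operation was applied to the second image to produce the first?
The image was rotated 180°.

The pink triangle sits in the bottom-left of the second image and the top-right of the first — consistent with a whole-image 180° rotation.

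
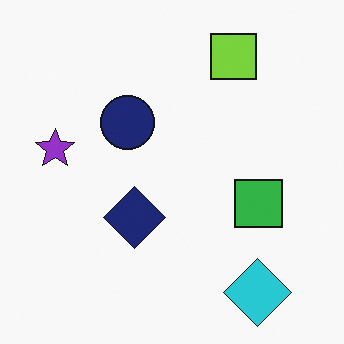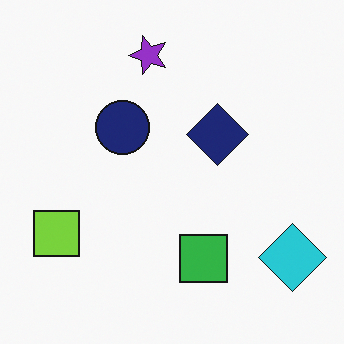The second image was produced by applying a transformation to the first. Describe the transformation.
This is the original image transposed (reflected across the top-left ↔ bottom-right diagonal).

Shapes have swapped their row and column positions — what was in the top-right is now in the bottom-left — a diagonal reflection.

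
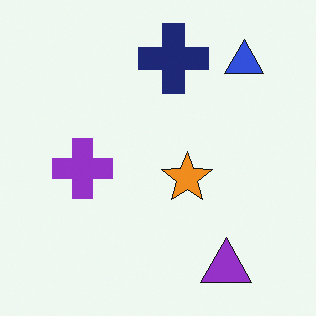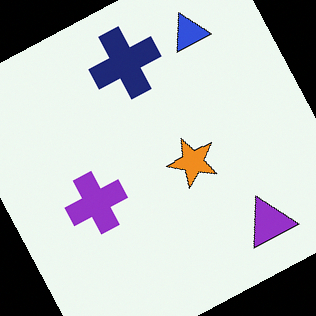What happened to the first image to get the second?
Rotated counter-clockwise by a clearly visible amount.

Every shape is tilted by the same angle and the image corners show triangular fill wedges — a whole-image rotation by a non-right angle.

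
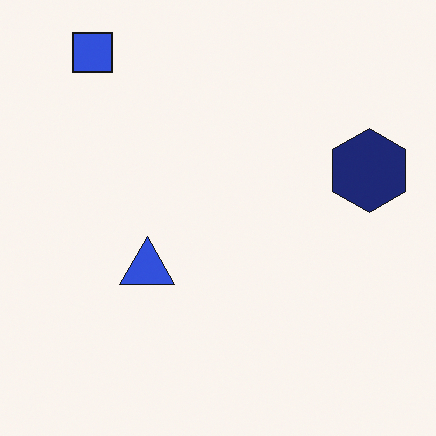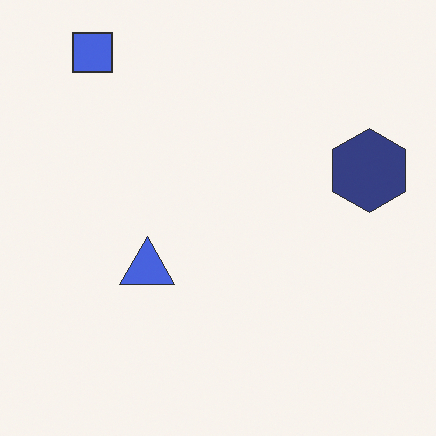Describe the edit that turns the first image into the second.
It was given slightly reduced contrast.

Tones are pushed toward mid-grey across the whole image — a global contrast change.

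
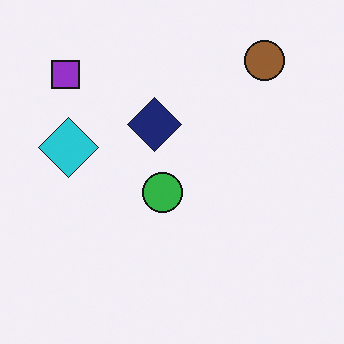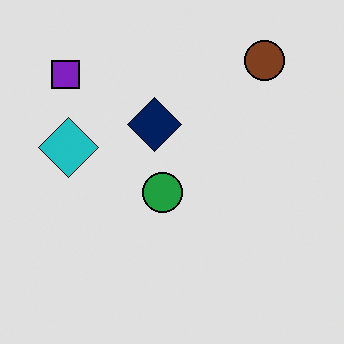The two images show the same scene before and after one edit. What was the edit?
The second image is the first posterized to a reduced palette.

Each flat color has snapped to a coarser quantized level — most visibly, the near-white background has dropped to a flat grey.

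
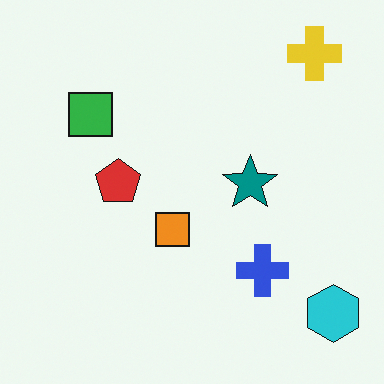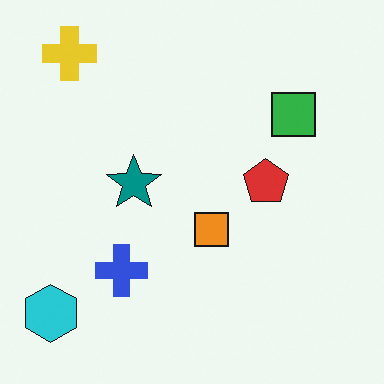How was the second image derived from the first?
Flipped horizontally (left ↔ right).

The cyan hexagon is in the bottom-right of the first image and the bottom-left of the second — shapes on opposite sides of the vertical midline have swapped in a mirror flip.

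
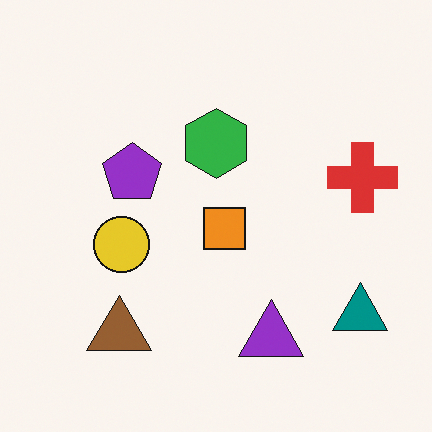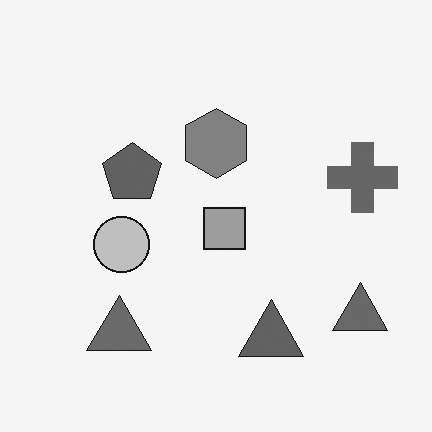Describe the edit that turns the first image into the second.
It was converted to grayscale.

All color is removed — every shape is now a shade of grey.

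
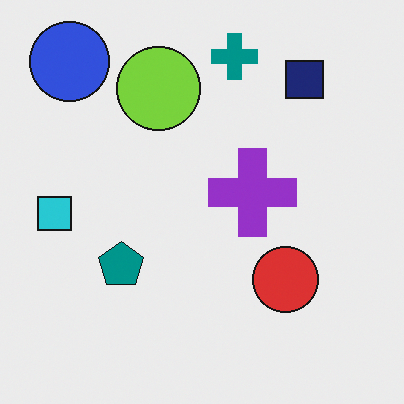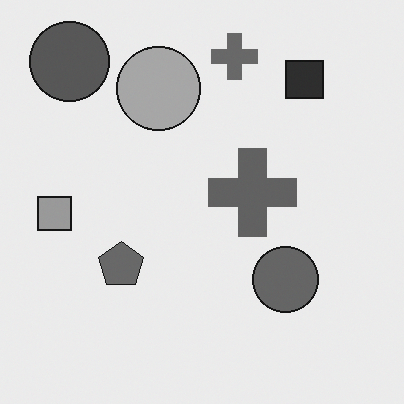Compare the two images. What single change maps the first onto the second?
It was converted to grayscale.

All color is removed — every shape is now a shade of grey.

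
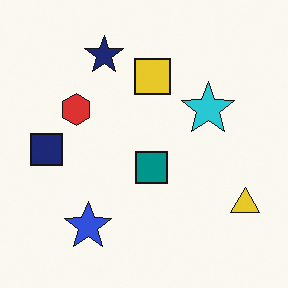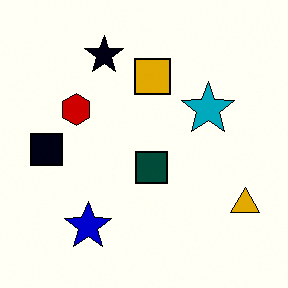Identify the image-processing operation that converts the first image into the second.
It was given much higher contrast.

Tones are pushed away from mid-grey across the whole image — a global contrast change.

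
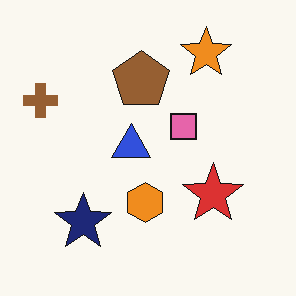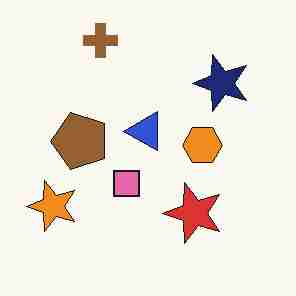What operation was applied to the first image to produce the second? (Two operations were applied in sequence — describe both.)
The second image is the first transposed (reflected across the top-left ↔ bottom-right diagonal), then degraded with heavy JPEG compression.

Shapes have swapped their row and column positions — what was in the top-right is now in the bottom-left — a diagonal reflection. Blocky 8×8 compression artifacts appear around shape edges and the flat background shows ringing — characteristic JPEG degradation.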